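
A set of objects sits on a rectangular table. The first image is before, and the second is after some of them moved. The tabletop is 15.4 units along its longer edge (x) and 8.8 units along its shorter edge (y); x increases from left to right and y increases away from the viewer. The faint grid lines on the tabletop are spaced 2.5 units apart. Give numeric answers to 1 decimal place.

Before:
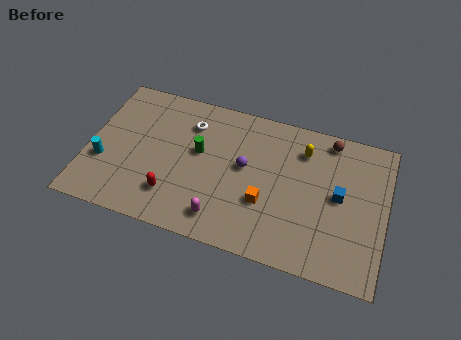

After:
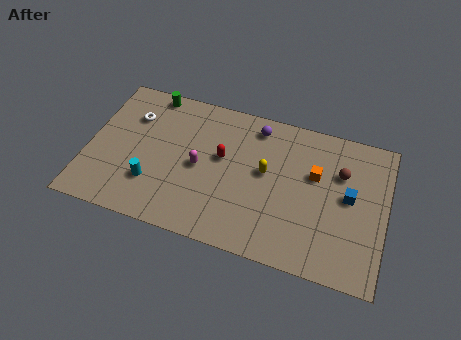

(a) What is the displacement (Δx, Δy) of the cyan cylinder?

(2.6, -0.6)

From the two frames, the cyan cylinder sits at roughly (0.9, 3.1) before and (3.5, 2.5) after.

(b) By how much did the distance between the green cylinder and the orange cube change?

+5.0

Before: roughly 4.1 units apart; after: 9.1. That's 5.0 units further apart.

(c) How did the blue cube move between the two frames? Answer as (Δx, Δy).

(0.5, 0.1)

The blue cube was at about (13.0, 4.6) and moved to about (13.5, 4.7).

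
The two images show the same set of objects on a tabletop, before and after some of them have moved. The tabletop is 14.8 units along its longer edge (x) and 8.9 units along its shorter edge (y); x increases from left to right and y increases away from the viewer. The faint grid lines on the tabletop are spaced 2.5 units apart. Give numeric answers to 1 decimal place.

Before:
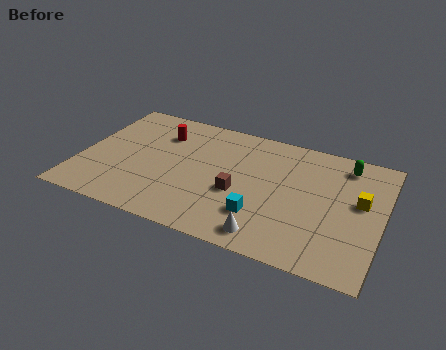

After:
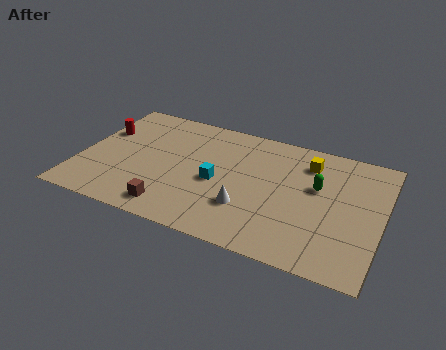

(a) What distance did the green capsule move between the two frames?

2.4

From (12.8, 7.5) to (11.6, 5.4), the green capsule covered √(1.2² + 2.1²) ≈ 2.4 units.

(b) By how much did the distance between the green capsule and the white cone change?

-2.9

They were about 7.1 units apart before and 4.2 after — 2.9 units closer together.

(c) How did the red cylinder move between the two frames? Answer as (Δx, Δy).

(-2.9, -0.8)

The red cylinder started near (3.7, 6.6) and ended near (0.8, 5.8).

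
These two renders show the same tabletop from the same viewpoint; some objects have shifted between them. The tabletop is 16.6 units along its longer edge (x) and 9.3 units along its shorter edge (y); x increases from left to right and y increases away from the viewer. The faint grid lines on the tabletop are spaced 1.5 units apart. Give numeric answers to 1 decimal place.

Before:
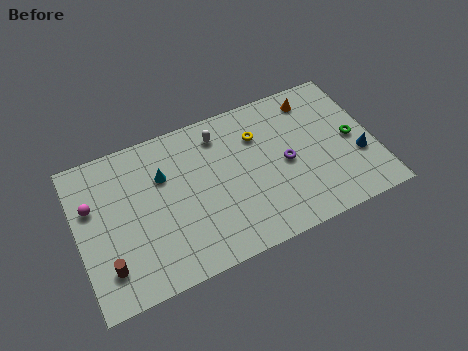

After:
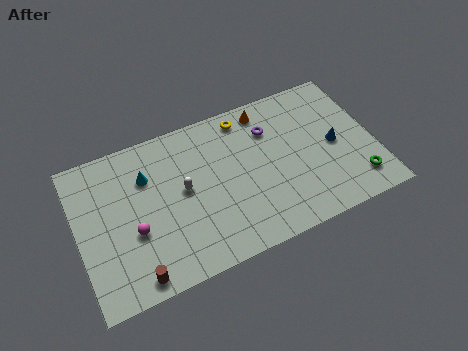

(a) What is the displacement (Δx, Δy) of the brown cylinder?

(1.4, -1.1)

From the two frames, the brown cylinder sits at roughly (1.4, 2.1) before and (2.8, 1.0) after.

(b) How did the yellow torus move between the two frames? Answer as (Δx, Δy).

(-0.6, 1.4)

The yellow torus was at about (10.3, 6.7) and moved to about (9.7, 8.1).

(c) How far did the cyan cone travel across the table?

0.9

From (4.9, 6.3) to (4.0, 6.6), the cyan cone covered √(0.9² + 0.3²) ≈ 0.9 units.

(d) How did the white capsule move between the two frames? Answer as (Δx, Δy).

(-2.3, -2.6)

The white capsule was at about (8.2, 7.6) and moved to about (5.9, 5.0).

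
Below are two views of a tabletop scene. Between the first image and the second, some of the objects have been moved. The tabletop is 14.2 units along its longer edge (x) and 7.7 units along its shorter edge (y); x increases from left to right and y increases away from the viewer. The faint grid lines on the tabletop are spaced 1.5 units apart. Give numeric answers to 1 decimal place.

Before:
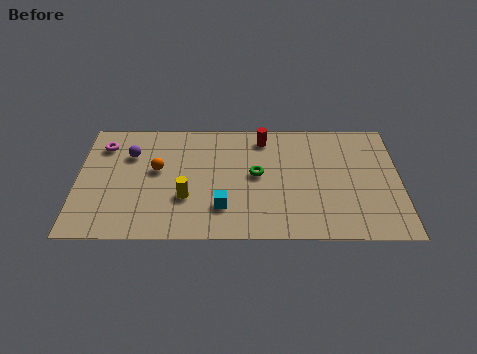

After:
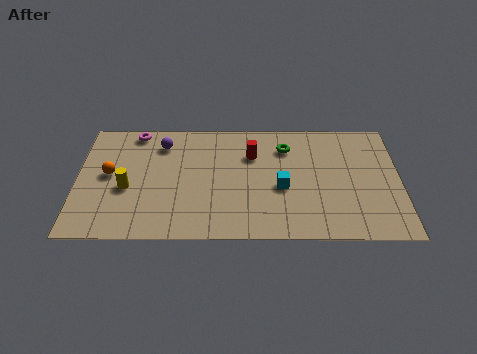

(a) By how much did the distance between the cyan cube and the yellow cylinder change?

+5.1

Before: roughly 1.7 units apart; after: 6.8. That's 5.1 units further apart.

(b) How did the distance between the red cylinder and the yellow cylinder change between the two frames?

+0.7

They were about 5.2 units apart before and 5.9 after — 0.7 units further apart.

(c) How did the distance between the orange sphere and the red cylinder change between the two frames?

+1.3

The distance was about 5.1 in the first image and 6.4 in the second, so they moved 1.3 units further apart.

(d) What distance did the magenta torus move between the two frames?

1.7

From (1.1, 6.0) to (2.5, 6.9), the magenta torus covered √(1.4² + 0.9²) ≈ 1.7 units.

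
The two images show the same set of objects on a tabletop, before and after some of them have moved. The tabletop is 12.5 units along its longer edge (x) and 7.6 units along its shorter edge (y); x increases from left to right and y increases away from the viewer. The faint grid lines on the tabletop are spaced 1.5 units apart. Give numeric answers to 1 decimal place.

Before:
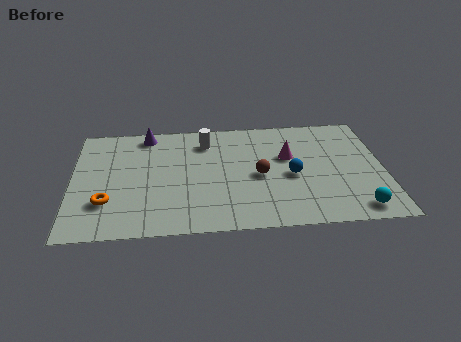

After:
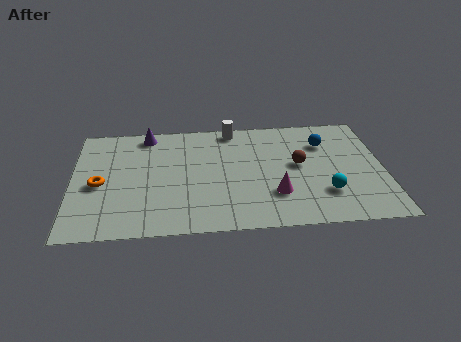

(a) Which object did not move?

the purple cone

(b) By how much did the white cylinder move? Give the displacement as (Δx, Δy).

(1.1, 0.8)

The white cylinder started near (5.4, 6.0) and ended near (6.5, 6.8).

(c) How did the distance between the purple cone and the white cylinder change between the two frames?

+1.0

Before: roughly 2.5 units apart; after: 3.5. That's 1.0 units further apart.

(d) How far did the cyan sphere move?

1.6

The cyan sphere was near (11.3, 1.0) before and (10.1, 2.1) after, so it travelled √(1.2² + 1.1²) ≈ 1.6 units.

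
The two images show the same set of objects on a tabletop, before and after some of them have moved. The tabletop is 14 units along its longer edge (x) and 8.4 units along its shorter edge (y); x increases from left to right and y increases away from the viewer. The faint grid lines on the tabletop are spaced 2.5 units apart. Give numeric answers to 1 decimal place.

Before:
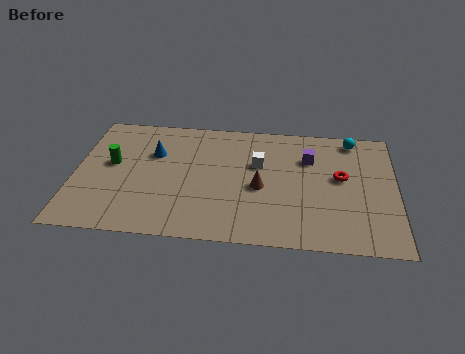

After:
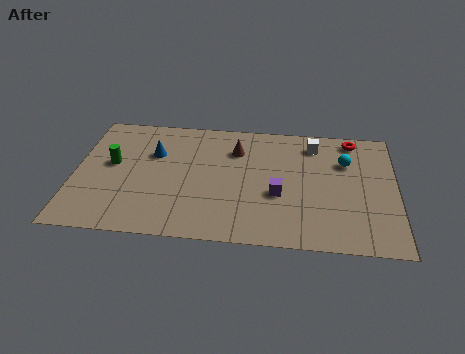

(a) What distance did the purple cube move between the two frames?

2.9

The purple cube moved from about (10.2, 5.9) to (8.9, 3.3), a distance of √(1.3² + 2.6²) ≈ 2.9.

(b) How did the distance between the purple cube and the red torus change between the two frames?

+3.4

They were about 1.8 units apart before and 5.2 after — 3.4 units further apart.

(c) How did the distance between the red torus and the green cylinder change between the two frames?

+0.8

The distance was about 10.0 in the first image and 10.8 in the second, so they moved 0.8 units further apart.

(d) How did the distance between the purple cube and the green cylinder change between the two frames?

-1.3

They were about 8.7 units apart before and 7.4 after — 1.3 units closer together.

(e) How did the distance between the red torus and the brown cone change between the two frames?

+1.6

Before: roughly 3.6 units apart; after: 5.2. That's 1.6 units further apart.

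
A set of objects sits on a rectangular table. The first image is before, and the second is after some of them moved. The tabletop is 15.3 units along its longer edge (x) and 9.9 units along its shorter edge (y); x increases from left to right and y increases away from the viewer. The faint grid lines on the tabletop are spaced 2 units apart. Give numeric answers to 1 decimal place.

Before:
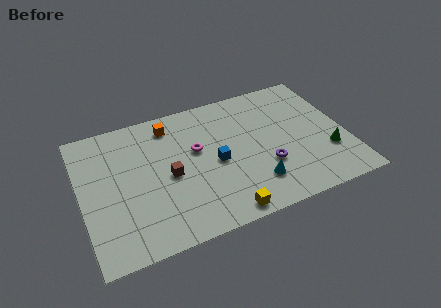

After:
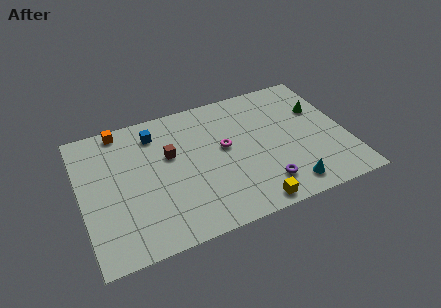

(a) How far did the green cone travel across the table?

3.4

From (14.1, 3.1) to (14.0, 6.5), the green cone covered √(0.1² + 3.4²) ≈ 3.4 units.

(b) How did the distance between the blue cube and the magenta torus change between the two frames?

+2.9

They were about 1.6 units apart before and 4.5 after — 2.9 units further apart.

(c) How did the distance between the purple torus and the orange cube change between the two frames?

+3.2

The distance was about 7.1 in the first image and 10.3 in the second, so they moved 3.2 units further apart.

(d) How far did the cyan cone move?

2.0

From (9.7, 2.3) to (11.5, 1.4), the cyan cone covered √(1.8² + 0.9²) ≈ 2.0 units.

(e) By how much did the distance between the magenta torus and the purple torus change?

-0.6

They were about 4.6 units apart before and 4.0 after — 0.6 units closer together.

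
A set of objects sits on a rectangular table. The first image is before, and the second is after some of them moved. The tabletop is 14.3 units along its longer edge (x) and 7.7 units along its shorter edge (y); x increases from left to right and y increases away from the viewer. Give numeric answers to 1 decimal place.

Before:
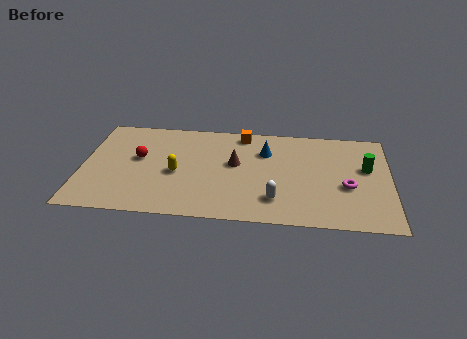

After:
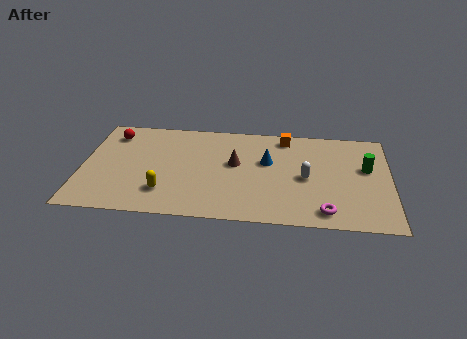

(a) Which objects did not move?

the green cylinder and the brown cone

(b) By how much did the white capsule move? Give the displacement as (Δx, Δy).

(1.4, 1.8)

The white capsule started near (9.0, 1.8) and ended near (10.4, 3.6).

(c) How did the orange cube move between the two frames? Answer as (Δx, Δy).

(2.0, -0.1)

From the two frames, the orange cube sits at roughly (7.4, 6.8) before and (9.4, 6.7) after.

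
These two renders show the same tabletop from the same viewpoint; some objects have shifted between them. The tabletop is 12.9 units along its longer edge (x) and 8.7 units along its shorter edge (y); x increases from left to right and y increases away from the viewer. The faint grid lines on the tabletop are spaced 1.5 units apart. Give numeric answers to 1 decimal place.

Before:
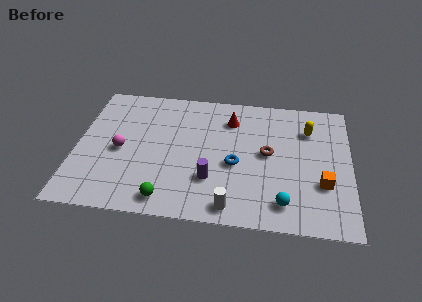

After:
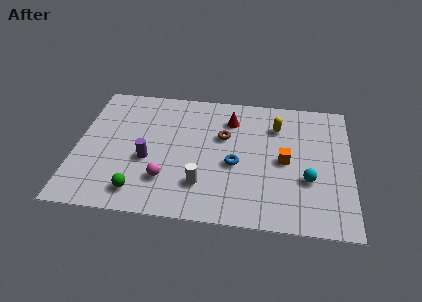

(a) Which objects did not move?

the blue torus and the red cone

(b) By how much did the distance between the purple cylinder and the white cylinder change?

+1.0

The distance was about 1.9 in the first image and 2.9 in the second, so they moved 1.0 units further apart.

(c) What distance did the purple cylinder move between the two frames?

3.1

The purple cylinder moved from about (6.4, 2.6) to (3.4, 3.5), a distance of √(3.0² + 0.9²) ≈ 3.1.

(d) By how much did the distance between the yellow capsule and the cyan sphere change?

-1.3

They were about 5.0 units apart before and 3.7 after — 1.3 units closer together.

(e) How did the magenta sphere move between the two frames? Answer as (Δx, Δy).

(2.2, -1.7)

From the two frames, the magenta sphere sits at roughly (2.1, 4.0) before and (4.3, 2.3) after.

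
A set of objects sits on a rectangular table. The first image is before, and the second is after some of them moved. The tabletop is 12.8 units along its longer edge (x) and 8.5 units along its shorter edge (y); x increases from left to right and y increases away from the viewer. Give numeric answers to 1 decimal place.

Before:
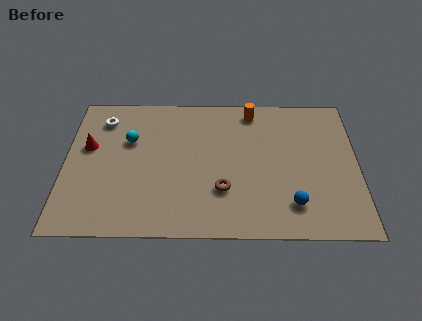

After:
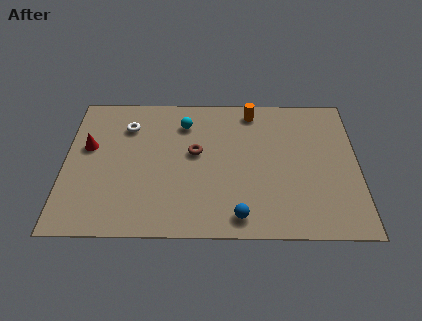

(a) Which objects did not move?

the orange cylinder and the red cone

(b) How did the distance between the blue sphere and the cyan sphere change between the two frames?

-2.0

The distance was about 8.0 in the first image and 6.0 in the second, so they moved 2.0 units closer together.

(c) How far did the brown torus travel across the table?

2.5

The brown torus was near (6.9, 2.6) before and (5.7, 4.8) after, so it travelled √(1.2² + 2.2²) ≈ 2.5 units.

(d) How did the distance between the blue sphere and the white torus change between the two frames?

-2.5

Before: roughly 9.7 units apart; after: 7.2. That's 2.5 units closer together.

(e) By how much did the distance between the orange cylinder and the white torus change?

-1.0

Before: roughly 6.6 units apart; after: 5.6. That's 1.0 units closer together.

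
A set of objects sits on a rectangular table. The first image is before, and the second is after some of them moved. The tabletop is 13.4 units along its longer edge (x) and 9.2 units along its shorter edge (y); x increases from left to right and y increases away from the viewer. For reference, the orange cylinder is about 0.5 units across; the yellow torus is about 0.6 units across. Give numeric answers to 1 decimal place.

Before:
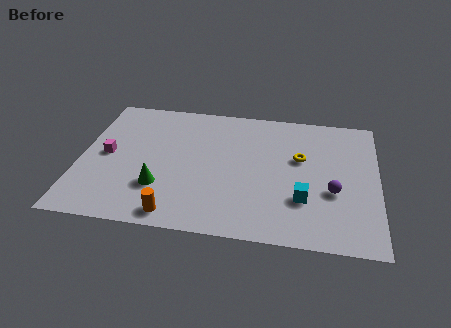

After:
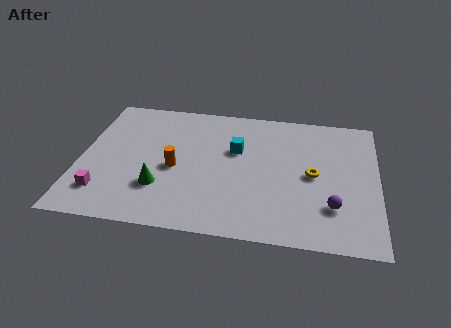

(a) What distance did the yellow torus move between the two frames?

1.3

The yellow torus moved from about (9.9, 5.6) to (10.5, 4.5), a distance of √(0.6² + 1.1²) ≈ 1.3.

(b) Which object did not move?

the green cone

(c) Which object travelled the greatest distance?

the cyan cube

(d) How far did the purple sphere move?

1.0

The purple sphere moved from about (11.4, 3.5) to (11.4, 2.5), a distance of √(0.0² + 1.0²) ≈ 1.0.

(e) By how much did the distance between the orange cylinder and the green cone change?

-0.4

Before: roughly 1.9 units apart; after: 1.5. That's 0.4 units closer together.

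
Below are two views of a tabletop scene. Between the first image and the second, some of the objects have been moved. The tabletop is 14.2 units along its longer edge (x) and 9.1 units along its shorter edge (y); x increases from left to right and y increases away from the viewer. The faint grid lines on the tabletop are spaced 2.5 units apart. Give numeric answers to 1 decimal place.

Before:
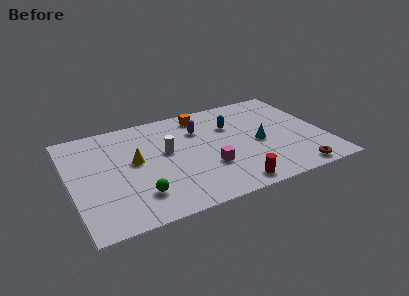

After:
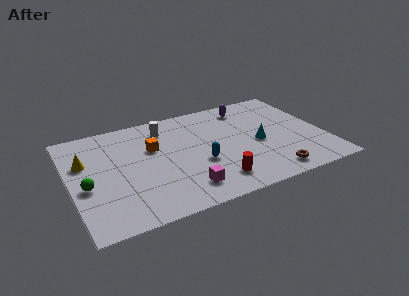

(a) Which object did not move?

the cyan cone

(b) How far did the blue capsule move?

3.4

From (9.2, 6.2) to (7.1, 3.5), the blue capsule covered √(2.1² + 2.7²) ≈ 3.4 units.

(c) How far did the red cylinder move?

1.1

The red cylinder was near (8.5, 1.0) before and (7.7, 1.7) after, so it travelled √(0.8² + 0.7²) ≈ 1.1 units.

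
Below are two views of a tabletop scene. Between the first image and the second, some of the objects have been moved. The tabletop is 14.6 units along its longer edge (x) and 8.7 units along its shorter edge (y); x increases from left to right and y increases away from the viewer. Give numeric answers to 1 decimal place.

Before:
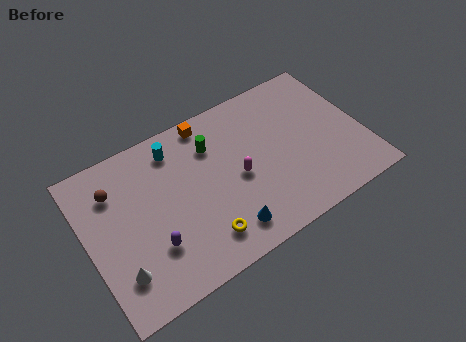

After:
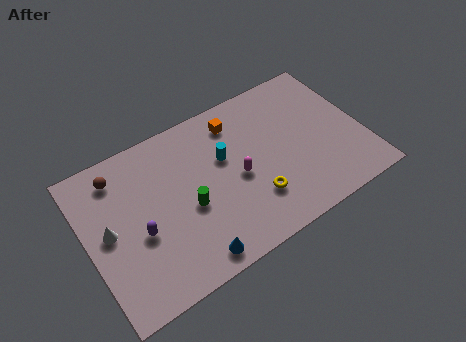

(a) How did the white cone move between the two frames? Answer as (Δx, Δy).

(-0.2, 2.4)

The white cone was at about (1.3, 2.1) and moved to about (1.1, 4.5).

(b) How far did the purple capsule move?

1.1

The purple capsule was near (3.1, 2.6) before and (2.6, 3.6) after, so it travelled √(0.5² + 1.0²) ≈ 1.1 units.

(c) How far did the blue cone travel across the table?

2.0

The blue cone moved from about (6.8, 1.5) to (4.9, 1.0), a distance of √(1.9² + 0.5²) ≈ 2.0.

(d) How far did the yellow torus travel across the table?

3.0

The yellow torus was near (5.6, 1.7) before and (8.5, 2.4) after, so it travelled √(2.9² + 0.7²) ≈ 3.0 units.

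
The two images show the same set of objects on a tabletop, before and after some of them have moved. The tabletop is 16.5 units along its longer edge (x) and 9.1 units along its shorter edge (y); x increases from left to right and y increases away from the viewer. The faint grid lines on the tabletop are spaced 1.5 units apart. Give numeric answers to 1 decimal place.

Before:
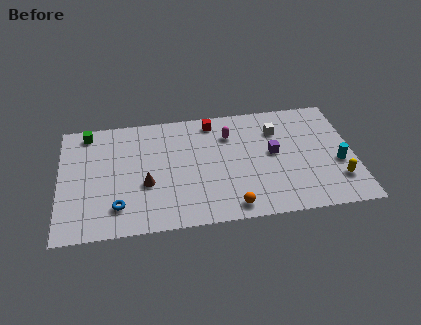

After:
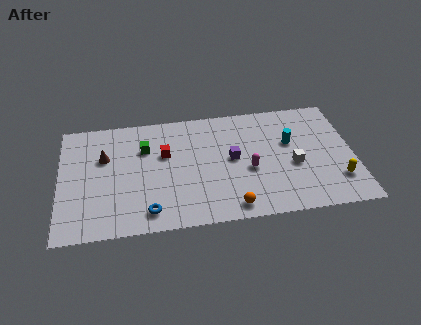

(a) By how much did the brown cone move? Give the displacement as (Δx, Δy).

(-2.3, 2.4)

From the two frames, the brown cone sits at roughly (4.8, 3.5) before and (2.5, 5.9) after.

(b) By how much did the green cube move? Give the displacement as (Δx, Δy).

(3.2, -1.7)

The green cube was at about (1.6, 8.0) and moved to about (4.8, 6.3).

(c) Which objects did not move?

the orange sphere and the yellow capsule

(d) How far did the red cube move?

3.6

From (8.7, 7.9) to (5.9, 5.7), the red cube covered √(2.8² + 2.2²) ≈ 3.6 units.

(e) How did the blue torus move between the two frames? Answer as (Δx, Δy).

(1.7, -0.6)

The blue torus started near (3.2, 2.0) and ended near (4.9, 1.4).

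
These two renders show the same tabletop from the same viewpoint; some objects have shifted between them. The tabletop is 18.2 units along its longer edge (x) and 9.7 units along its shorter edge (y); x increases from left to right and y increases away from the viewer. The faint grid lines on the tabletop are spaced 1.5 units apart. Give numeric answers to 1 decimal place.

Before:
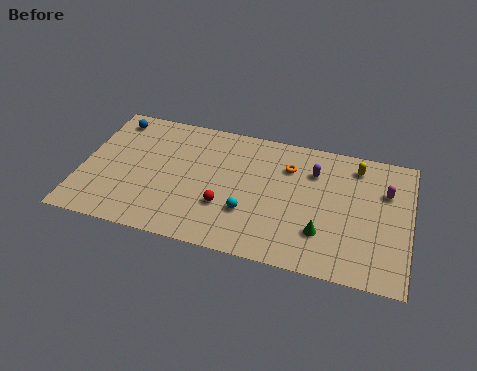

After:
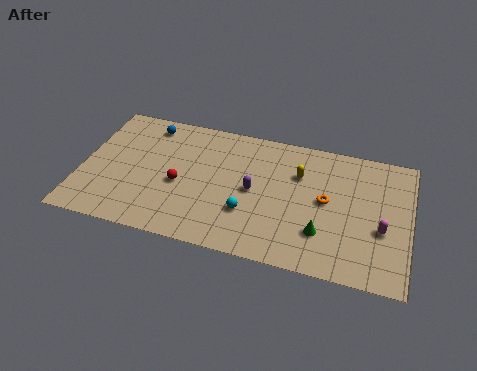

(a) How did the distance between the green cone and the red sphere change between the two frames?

+2.7

The distance was about 5.4 in the first image and 8.1 in the second, so they moved 2.7 units further apart.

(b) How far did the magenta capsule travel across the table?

2.8

The magenta capsule was near (16.8, 6.6) before and (16.7, 3.8) after, so it travelled √(0.1² + 2.8²) ≈ 2.8 units.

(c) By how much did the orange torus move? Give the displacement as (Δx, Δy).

(2.2, -2.0)

The orange torus started near (11.4, 7.1) and ended near (13.6, 5.1).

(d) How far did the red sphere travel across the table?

2.8

From (8.1, 3.2) to (5.5, 4.2), the red sphere covered √(2.6² + 1.0²) ≈ 2.8 units.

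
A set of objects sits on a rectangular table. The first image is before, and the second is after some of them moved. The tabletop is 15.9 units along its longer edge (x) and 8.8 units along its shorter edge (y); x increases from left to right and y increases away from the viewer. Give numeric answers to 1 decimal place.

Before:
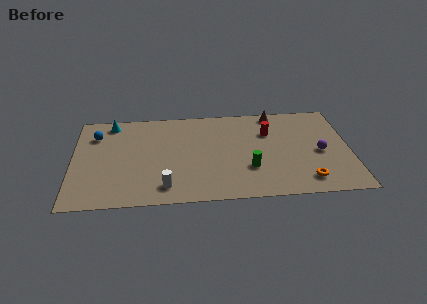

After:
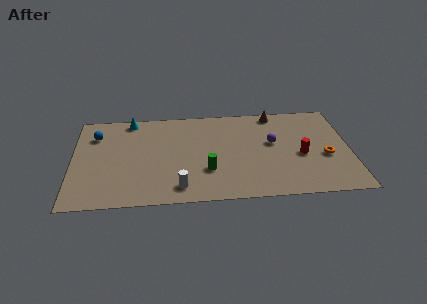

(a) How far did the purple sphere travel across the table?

2.9

The purple sphere was near (14.2, 4.0) before and (11.5, 5.1) after, so it travelled √(2.7² + 1.1²) ≈ 2.9 units.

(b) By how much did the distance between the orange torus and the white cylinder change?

+0.7

Before: roughly 8.0 units apart; after: 8.7. That's 0.7 units further apart.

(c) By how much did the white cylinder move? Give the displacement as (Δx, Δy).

(0.8, -0.1)

The white cylinder started near (5.3, 1.5) and ended near (6.1, 1.4).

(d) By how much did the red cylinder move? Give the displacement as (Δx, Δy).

(1.8, -2.3)

The red cylinder started near (11.3, 6.1) and ended near (13.1, 3.8).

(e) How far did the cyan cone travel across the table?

1.1

From (2.2, 7.7) to (3.3, 7.9), the cyan cone covered √(1.1² + 0.2²) ≈ 1.1 units.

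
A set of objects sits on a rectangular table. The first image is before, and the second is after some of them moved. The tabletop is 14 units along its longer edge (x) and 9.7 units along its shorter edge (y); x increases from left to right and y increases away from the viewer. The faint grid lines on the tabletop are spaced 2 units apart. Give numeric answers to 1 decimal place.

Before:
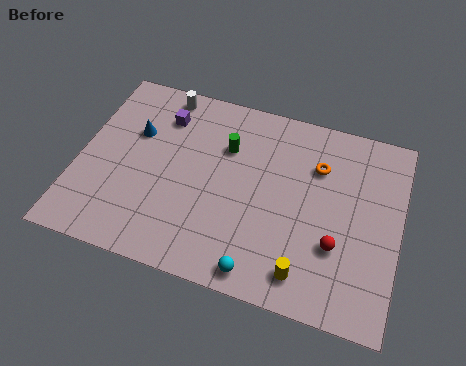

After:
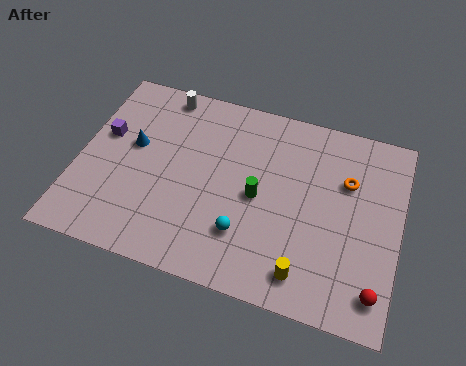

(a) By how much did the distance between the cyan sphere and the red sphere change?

+2.0

The distance was about 3.8 in the first image and 5.8 in the second, so they moved 2.0 units further apart.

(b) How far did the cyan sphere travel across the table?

1.8

The cyan sphere moved from about (8.3, 1.0) to (7.5, 2.6), a distance of √(0.8² + 1.6²) ≈ 1.8.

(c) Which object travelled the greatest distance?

the purple cube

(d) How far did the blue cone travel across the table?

0.7

From (2.3, 6.3) to (2.3, 5.6), the blue cone covered √(0.0² + 0.7²) ≈ 0.7 units.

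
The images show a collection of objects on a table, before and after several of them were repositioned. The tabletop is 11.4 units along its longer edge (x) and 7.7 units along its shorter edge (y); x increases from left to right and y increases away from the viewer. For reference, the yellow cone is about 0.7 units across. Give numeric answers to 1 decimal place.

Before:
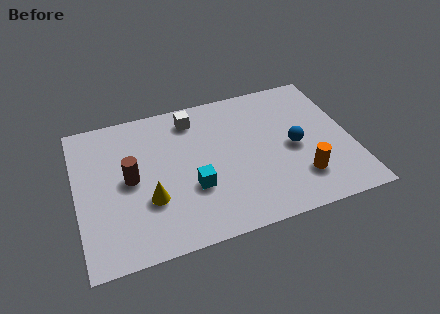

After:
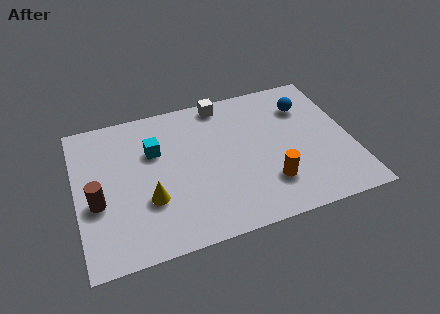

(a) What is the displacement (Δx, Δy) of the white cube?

(1.3, 0.5)

The white cube was at about (5.0, 6.4) and moved to about (6.3, 6.9).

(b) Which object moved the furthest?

the cyan cube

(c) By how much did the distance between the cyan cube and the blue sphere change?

+2.0

They were about 4.4 units apart before and 6.4 after — 2.0 units further apart.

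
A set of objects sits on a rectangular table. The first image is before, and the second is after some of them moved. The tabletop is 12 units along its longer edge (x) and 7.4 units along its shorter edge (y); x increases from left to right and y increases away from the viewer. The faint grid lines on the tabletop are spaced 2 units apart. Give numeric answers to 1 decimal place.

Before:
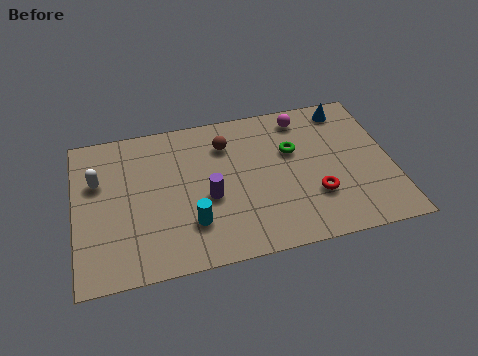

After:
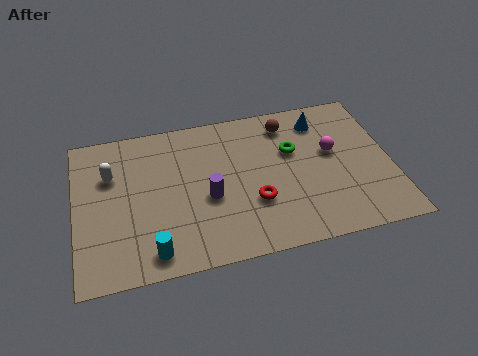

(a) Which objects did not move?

the purple cylinder and the green torus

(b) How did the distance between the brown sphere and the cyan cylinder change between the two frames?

+3.5

The distance was about 3.9 in the first image and 7.4 in the second, so they moved 3.5 units further apart.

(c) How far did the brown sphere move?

2.5

From (5.8, 5.6) to (8.2, 6.1), the brown sphere covered √(2.4² + 0.5²) ≈ 2.5 units.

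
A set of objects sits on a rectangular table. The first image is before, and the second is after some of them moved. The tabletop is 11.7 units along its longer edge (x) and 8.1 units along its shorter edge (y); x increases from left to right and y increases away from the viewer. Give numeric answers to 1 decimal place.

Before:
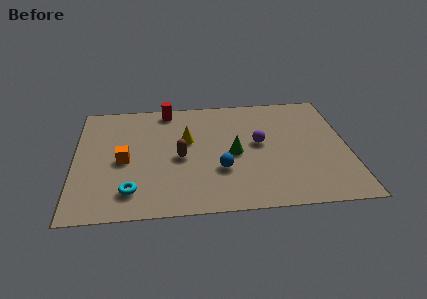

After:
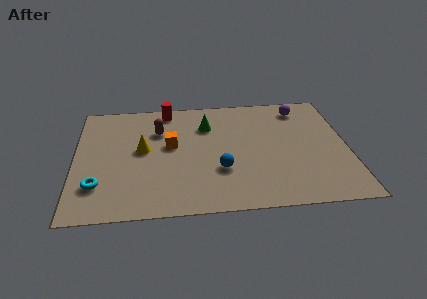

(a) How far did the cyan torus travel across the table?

1.5

The cyan torus moved from about (2.4, 1.6) to (1.0, 2.1), a distance of √(1.4² + 0.5²) ≈ 1.5.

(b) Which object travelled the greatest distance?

the purple sphere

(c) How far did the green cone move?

2.4

The green cone was near (6.8, 3.8) before and (5.7, 5.9) after, so it travelled √(1.1² + 2.1²) ≈ 2.4 units.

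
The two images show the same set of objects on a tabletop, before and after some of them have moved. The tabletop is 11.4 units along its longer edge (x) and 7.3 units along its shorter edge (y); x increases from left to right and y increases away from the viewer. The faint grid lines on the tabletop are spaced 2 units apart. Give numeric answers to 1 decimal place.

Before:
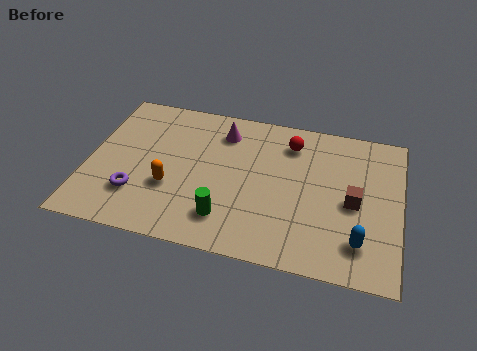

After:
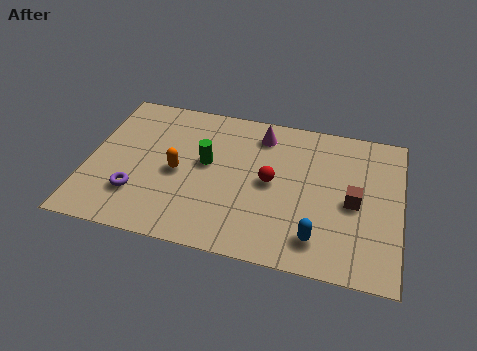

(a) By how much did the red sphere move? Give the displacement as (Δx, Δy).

(-0.6, -2.1)

From the two frames, the red sphere sits at roughly (7.3, 5.8) before and (6.7, 3.7) after.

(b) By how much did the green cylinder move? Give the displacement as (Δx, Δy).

(-0.9, 2.5)

The green cylinder was at about (5.2, 1.6) and moved to about (4.3, 4.1).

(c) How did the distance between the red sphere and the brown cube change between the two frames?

-0.4

The distance was about 3.4 in the first image and 3.0 in the second, so they moved 0.4 units closer together.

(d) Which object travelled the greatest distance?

the green cylinder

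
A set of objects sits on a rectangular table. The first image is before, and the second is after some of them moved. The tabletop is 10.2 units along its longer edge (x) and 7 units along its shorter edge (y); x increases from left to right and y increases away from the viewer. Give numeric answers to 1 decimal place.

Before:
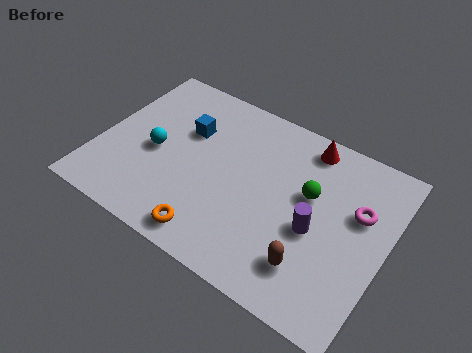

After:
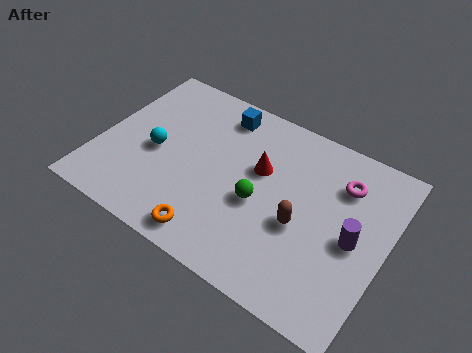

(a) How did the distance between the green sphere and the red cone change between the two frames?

-0.6

They were about 1.9 units apart before and 1.3 after — 0.6 units closer together.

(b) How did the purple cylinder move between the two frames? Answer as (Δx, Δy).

(1.3, 0.3)

The purple cylinder was at about (7.8, 3.0) and moved to about (9.1, 3.3).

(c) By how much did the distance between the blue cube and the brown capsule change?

-1.3

Before: roughly 5.8 units apart; after: 4.5. That's 1.3 units closer together.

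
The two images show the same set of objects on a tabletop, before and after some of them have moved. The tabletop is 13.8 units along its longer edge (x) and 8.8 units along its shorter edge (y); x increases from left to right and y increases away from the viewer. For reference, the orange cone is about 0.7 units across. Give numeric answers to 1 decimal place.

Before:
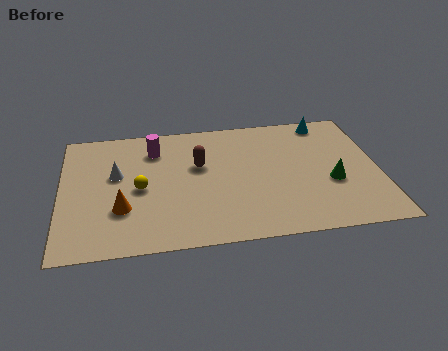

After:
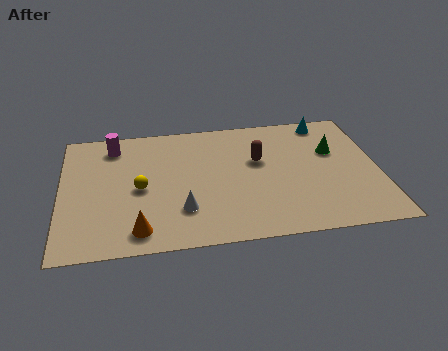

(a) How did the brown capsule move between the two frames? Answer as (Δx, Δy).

(2.6, 0.0)

From the two frames, the brown capsule sits at roughly (6.0, 5.4) before and (8.6, 5.4) after.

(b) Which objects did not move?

the cyan cone and the yellow sphere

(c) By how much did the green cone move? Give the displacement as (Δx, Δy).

(0.2, 2.2)

The green cone was at about (11.7, 3.4) and moved to about (11.9, 5.6).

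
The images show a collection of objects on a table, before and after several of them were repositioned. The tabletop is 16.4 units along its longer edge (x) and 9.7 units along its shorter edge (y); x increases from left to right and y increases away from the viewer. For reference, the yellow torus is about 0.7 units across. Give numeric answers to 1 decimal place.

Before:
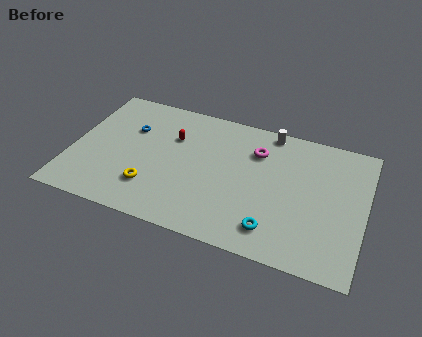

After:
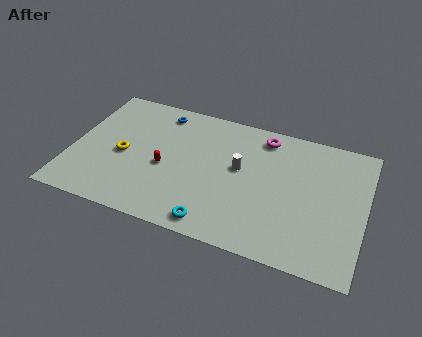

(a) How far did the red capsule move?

2.4

The red capsule moved from about (5.5, 6.6) to (5.3, 4.2), a distance of √(0.2² + 2.4²) ≈ 2.4.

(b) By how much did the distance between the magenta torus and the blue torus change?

-1.2

Before: roughly 7.1 units apart; after: 5.9. That's 1.2 units closer together.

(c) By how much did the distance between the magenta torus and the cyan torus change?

+2.0

The distance was about 5.5 in the first image and 7.5 in the second, so they moved 2.0 units further apart.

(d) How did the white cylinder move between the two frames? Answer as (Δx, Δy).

(-1.4, -3.3)

The white cylinder was at about (10.8, 8.8) and moved to about (9.4, 5.5).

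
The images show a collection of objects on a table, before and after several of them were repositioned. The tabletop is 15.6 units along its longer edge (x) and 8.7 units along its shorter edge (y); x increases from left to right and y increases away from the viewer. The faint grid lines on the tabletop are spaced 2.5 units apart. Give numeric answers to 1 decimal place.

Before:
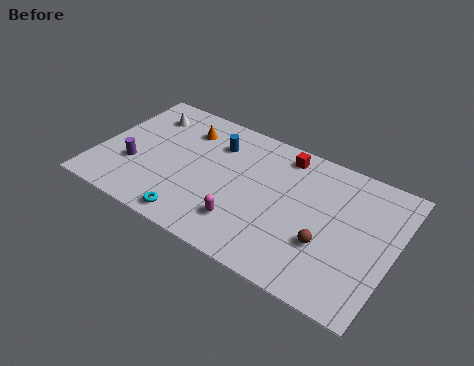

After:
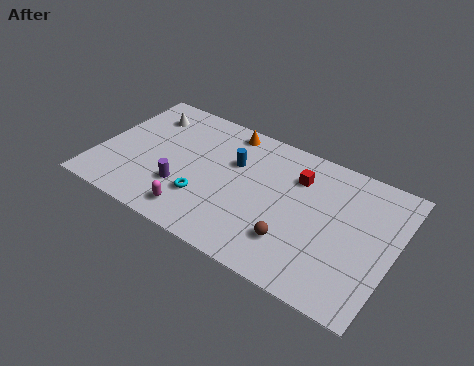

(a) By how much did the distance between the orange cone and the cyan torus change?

-0.8

Before: roughly 5.9 units apart; after: 5.1. That's 0.8 units closer together.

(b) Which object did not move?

the white cone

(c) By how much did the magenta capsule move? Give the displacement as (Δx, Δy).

(-2.5, -0.7)

The magenta capsule was at about (8.1, 2.1) and moved to about (5.6, 1.4).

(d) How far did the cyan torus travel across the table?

1.6

The cyan torus was near (5.6, 1.0) before and (5.9, 2.6) after, so it travelled √(0.3² + 1.6²) ≈ 1.6 units.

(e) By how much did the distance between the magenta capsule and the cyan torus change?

-1.5

The distance was about 2.7 in the first image and 1.2 in the second, so they moved 1.5 units closer together.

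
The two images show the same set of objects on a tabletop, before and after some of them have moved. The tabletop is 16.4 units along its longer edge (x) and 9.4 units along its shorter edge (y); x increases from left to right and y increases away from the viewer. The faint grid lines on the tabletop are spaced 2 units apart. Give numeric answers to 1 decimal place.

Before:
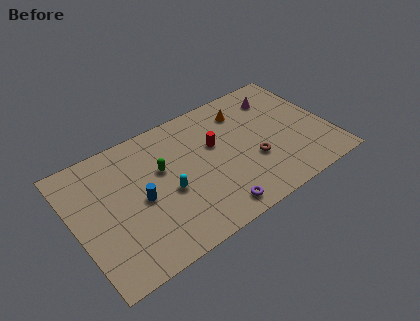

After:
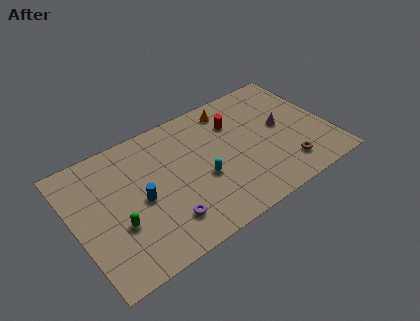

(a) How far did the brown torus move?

2.4

The brown torus moved from about (11.3, 3.4) to (13.2, 1.9), a distance of √(1.9² + 1.5²) ≈ 2.4.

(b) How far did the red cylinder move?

1.8

The red cylinder was near (9.2, 5.8) before and (10.7, 6.8) after, so it travelled √(1.5² + 1.0²) ≈ 1.8 units.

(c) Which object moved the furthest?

the green capsule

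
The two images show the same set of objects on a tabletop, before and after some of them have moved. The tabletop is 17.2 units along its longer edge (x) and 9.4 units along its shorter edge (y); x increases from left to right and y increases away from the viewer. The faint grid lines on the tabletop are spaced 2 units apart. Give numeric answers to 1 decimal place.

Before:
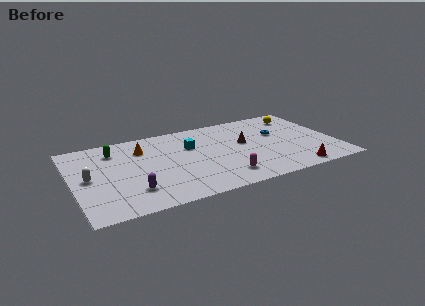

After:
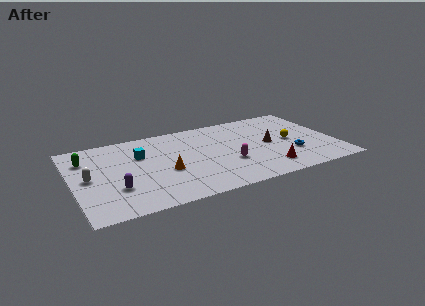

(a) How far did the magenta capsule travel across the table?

1.6

The magenta capsule moved from about (9.5, 1.8) to (10.0, 3.3), a distance of √(0.5² + 1.5²) ≈ 1.6.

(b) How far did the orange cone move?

3.4

The orange cone moved from about (4.7, 7.0) to (5.9, 3.8), a distance of √(1.2² + 3.2²) ≈ 3.4.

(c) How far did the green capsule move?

1.9

The green capsule was near (2.9, 7.4) before and (1.0, 7.0) after, so it travelled √(1.9² + 0.4²) ≈ 1.9 units.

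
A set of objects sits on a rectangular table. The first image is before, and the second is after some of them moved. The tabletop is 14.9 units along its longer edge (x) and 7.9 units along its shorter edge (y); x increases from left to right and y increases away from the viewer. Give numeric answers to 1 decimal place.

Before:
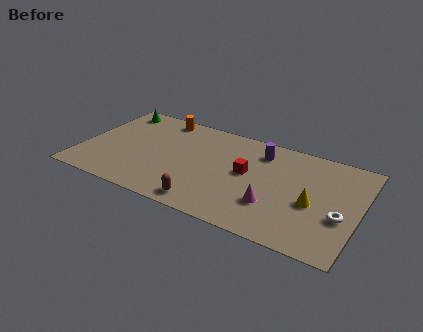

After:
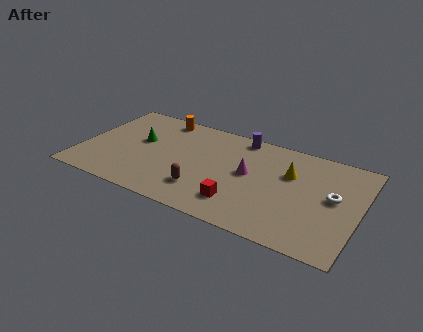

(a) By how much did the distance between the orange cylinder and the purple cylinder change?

-1.2

The distance was about 5.6 in the first image and 4.4 in the second, so they moved 1.2 units closer together.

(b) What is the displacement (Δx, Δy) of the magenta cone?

(-1.5, 1.9)

The magenta cone was at about (10.5, 2.4) and moved to about (9.0, 4.3).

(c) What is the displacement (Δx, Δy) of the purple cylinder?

(-1.2, 0.8)

From the two frames, the purple cylinder sits at roughly (9.4, 6.3) before and (8.2, 7.1) after.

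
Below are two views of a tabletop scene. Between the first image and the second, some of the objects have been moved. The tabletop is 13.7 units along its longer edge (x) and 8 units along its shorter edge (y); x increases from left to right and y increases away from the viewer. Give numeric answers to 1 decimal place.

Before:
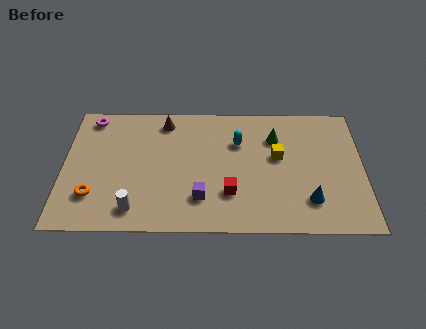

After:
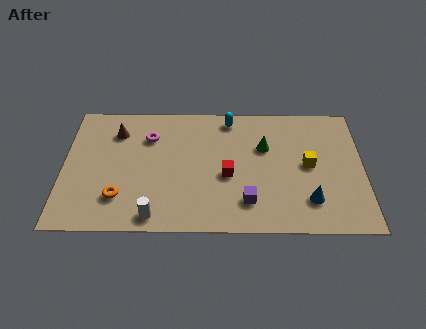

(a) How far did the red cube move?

1.1

From (7.6, 2.3) to (7.5, 3.4), the red cube covered √(0.1² + 1.1²) ≈ 1.1 units.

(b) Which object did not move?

the blue cone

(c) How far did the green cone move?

0.8

The green cone was near (9.7, 5.8) before and (9.2, 5.2) after, so it travelled √(0.5² + 0.6²) ≈ 0.8 units.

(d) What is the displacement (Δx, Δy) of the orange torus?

(1.2, -0.1)

The orange torus started near (1.4, 2.1) and ended near (2.6, 2.0).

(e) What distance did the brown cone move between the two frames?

2.3

The brown cone was near (4.6, 6.8) before and (2.4, 6.1) after, so it travelled √(2.2² + 0.7²) ≈ 2.3 units.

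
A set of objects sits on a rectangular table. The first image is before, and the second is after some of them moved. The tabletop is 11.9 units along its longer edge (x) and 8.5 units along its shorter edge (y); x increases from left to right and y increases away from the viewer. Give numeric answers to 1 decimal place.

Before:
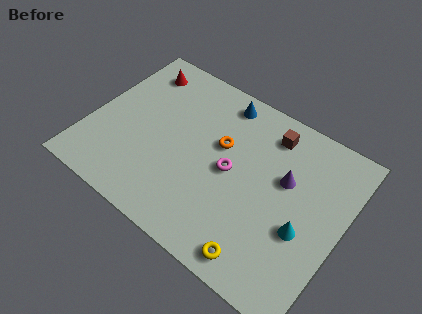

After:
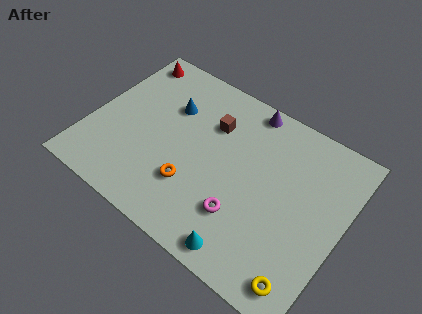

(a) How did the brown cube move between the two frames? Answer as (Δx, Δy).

(-2.6, -1.0)

The brown cube started near (8.0, 7.0) and ended near (5.4, 6.0).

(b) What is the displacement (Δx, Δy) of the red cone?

(-0.6, 0.4)

The red cone was at about (1.6, 7.0) and moved to about (1.0, 7.4).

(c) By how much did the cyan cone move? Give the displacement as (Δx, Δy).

(-2.2, -2.4)

The cyan cone started near (10.3, 3.3) and ended near (8.1, 0.9).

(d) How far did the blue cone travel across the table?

2.7

From (5.6, 7.4) to (3.4, 5.8), the blue cone covered √(2.2² + 1.6²) ≈ 2.7 units.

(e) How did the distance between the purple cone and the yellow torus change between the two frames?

+3.5

The distance was about 4.2 in the first image and 7.7 in the second, so they moved 3.5 units further apart.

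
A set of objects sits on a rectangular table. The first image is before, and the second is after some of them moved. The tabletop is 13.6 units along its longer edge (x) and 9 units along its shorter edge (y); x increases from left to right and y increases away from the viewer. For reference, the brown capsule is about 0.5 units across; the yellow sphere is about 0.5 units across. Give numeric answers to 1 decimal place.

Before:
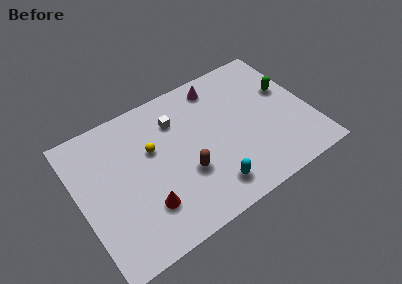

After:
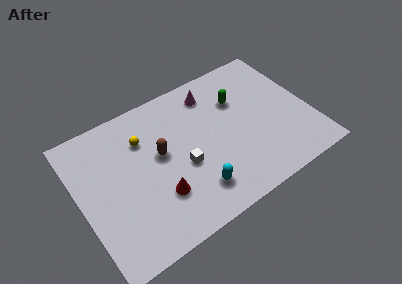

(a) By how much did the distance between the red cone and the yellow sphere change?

+0.5

Before: roughly 3.3 units apart; after: 3.8. That's 0.5 units further apart.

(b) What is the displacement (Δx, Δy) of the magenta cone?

(-0.4, -0.3)

The magenta cone was at about (8.7, 7.7) and moved to about (8.3, 7.4).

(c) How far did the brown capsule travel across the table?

2.2

From (6.0, 3.2) to (4.8, 5.1), the brown capsule covered √(1.2² + 1.9²) ≈ 2.2 units.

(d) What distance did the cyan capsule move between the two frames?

0.9

The cyan capsule moved from about (7.2, 1.6) to (6.3, 1.9), a distance of √(0.9² + 0.3²) ≈ 0.9.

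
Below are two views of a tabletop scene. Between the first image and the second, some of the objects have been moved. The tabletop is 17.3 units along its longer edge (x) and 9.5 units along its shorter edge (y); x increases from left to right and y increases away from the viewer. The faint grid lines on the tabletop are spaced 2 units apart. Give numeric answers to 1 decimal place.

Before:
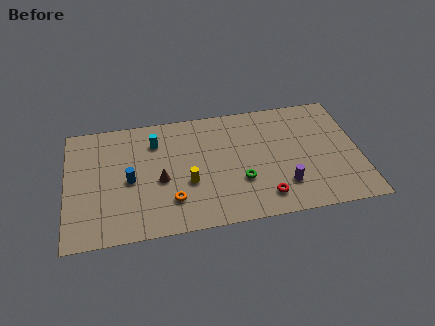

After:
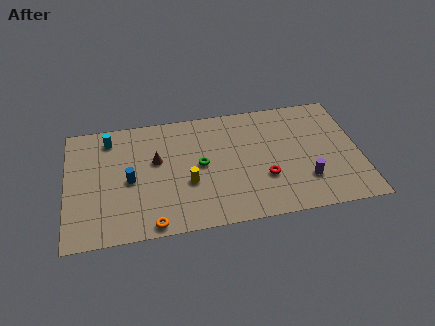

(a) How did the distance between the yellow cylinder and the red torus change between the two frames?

-0.3

The distance was about 4.8 in the first image and 4.5 in the second, so they moved 0.3 units closer together.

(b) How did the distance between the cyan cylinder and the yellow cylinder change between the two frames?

+2.2

They were about 4.0 units apart before and 6.2 after — 2.2 units further apart.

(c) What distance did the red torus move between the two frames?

1.5

The red torus moved from about (11.5, 1.7) to (11.6, 3.2), a distance of √(0.1² + 1.5²) ≈ 1.5.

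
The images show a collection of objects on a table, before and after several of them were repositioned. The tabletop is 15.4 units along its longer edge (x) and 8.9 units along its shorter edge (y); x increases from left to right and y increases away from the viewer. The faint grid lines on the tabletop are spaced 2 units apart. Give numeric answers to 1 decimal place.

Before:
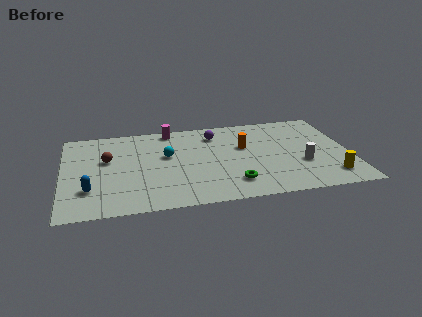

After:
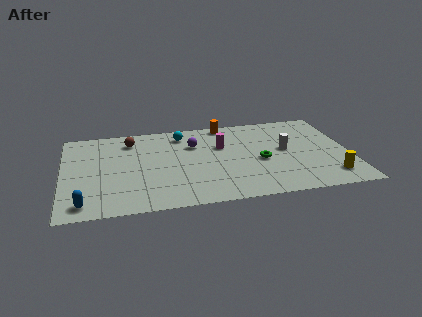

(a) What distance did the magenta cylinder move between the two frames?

3.5

From (5.9, 8.0) to (8.6, 5.8), the magenta cylinder covered √(2.7² + 2.2²) ≈ 3.5 units.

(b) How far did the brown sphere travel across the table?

2.2

The brown sphere was near (2.4, 5.4) before and (3.7, 7.2) after, so it travelled √(1.3² + 1.8²) ≈ 2.2 units.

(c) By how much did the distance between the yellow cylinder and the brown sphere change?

-0.5

They were about 12.4 units apart before and 11.9 after — 0.5 units closer together.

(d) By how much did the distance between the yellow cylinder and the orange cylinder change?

+2.5

Before: roughly 5.8 units apart; after: 8.3. That's 2.5 units further apart.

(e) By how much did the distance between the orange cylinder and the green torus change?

+0.8

The distance was about 3.7 in the first image and 4.5 in the second, so they moved 0.8 units further apart.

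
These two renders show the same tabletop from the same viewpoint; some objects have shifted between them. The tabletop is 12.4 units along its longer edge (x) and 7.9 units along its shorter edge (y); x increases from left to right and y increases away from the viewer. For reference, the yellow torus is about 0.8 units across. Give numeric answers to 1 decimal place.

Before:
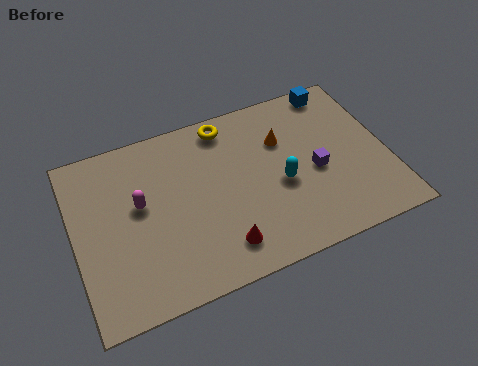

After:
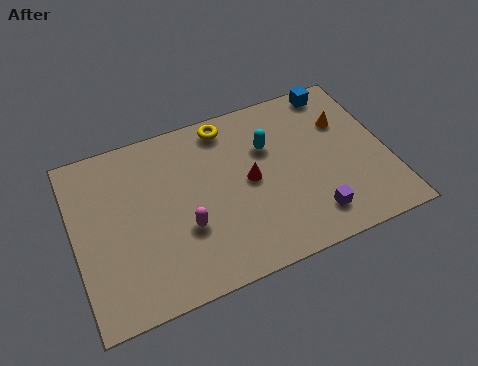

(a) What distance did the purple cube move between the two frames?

2.0

The purple cube was near (9.5, 3.5) before and (9.1, 1.5) after, so it travelled √(0.4² + 2.0²) ≈ 2.0 units.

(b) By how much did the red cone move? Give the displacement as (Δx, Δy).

(1.4, 2.5)

The red cone started near (5.5, 1.5) and ended near (6.9, 4.0).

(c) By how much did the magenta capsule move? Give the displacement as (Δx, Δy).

(1.6, -1.7)

The magenta capsule was at about (2.6, 4.5) and moved to about (4.2, 2.8).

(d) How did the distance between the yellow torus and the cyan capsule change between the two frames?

-1.7

They were about 3.9 units apart before and 2.2 after — 1.7 units closer together.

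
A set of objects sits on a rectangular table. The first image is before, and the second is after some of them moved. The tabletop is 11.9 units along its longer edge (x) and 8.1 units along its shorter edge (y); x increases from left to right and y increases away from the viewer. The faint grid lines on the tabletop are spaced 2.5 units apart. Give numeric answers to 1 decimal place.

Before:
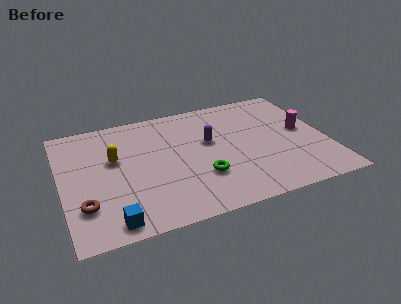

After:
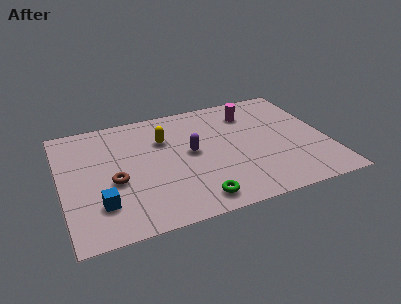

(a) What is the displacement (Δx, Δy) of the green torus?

(-0.4, -1.4)

From the two frames, the green torus sits at roughly (6.1, 2.5) before and (5.7, 1.1) after.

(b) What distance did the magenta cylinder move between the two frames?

3.0

The magenta cylinder was near (10.9, 4.3) before and (8.7, 6.3) after, so it travelled √(2.2² + 2.0²) ≈ 3.0 units.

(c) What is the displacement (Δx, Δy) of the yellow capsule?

(2.3, 0.7)

The yellow capsule was at about (2.4, 4.9) and moved to about (4.7, 5.6).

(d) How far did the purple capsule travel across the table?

1.0

The purple capsule moved from about (6.7, 4.8) to (5.8, 4.3), a distance of √(0.9² + 0.5²) ≈ 1.0.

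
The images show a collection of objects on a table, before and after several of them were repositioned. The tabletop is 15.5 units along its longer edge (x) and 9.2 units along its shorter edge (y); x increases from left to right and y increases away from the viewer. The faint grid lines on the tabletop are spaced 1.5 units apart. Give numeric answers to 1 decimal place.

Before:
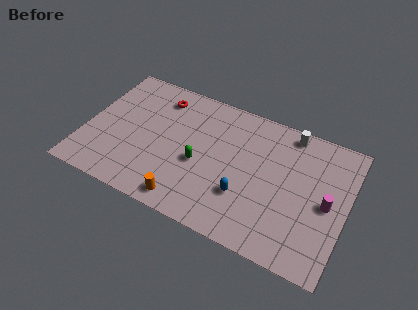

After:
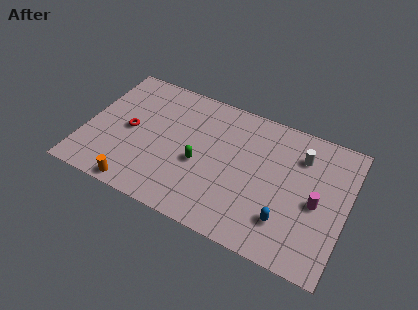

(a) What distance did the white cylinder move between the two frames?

1.5

The white cylinder moved from about (11.8, 8.2) to (12.6, 6.9), a distance of √(0.8² + 1.3²) ≈ 1.5.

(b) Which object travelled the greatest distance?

the red torus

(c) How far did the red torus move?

3.3

The red torus was near (4.0, 7.5) before and (2.6, 4.5) after, so it travelled √(1.4² + 3.0²) ≈ 3.3 units.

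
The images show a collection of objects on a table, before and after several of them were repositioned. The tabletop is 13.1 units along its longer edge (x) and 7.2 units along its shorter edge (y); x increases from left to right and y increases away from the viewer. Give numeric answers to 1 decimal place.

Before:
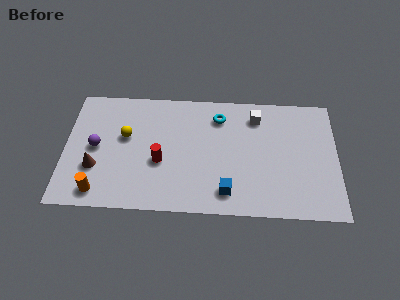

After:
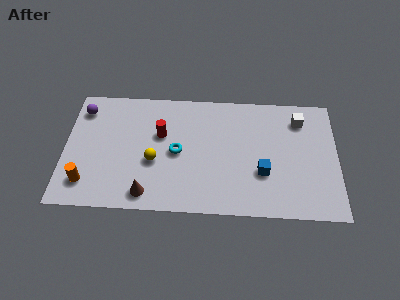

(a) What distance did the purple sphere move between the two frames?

2.3

The purple sphere moved from about (1.5, 3.6) to (0.8, 5.8), a distance of √(0.7² + 2.2²) ≈ 2.3.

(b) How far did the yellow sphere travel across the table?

2.0

From (2.9, 4.3) to (4.3, 2.9), the yellow sphere covered √(1.4² + 1.4²) ≈ 2.0 units.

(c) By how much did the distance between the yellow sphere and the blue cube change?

-0.5

They were about 5.7 units apart before and 5.2 after — 0.5 units closer together.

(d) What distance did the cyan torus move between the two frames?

3.0

The cyan torus moved from about (7.4, 5.7) to (5.4, 3.5), a distance of √(2.0² + 2.2²) ≈ 3.0.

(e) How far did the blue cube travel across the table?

2.1

The blue cube was near (7.8, 1.3) before and (9.5, 2.5) after, so it travelled √(1.7² + 1.2²) ≈ 2.1 units.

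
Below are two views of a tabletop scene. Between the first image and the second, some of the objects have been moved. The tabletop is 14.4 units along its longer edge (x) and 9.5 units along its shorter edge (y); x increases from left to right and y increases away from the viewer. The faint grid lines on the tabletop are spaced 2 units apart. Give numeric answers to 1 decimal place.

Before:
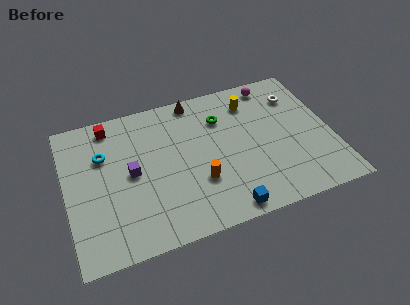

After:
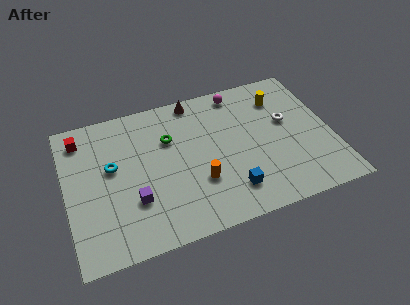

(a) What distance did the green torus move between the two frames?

2.9

The green torus moved from about (8.6, 6.9) to (5.7, 6.4), a distance of √(2.9² + 0.5²) ≈ 2.9.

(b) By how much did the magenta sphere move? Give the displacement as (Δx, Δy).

(-1.9, 0.0)

From the two frames, the magenta sphere sits at roughly (11.6, 8.4) before and (9.7, 8.4) after.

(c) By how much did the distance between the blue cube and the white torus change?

-2.8

They were about 7.8 units apart before and 5.0 after — 2.8 units closer together.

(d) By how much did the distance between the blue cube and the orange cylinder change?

-0.6

They were about 2.5 units apart before and 1.9 after — 0.6 units closer together.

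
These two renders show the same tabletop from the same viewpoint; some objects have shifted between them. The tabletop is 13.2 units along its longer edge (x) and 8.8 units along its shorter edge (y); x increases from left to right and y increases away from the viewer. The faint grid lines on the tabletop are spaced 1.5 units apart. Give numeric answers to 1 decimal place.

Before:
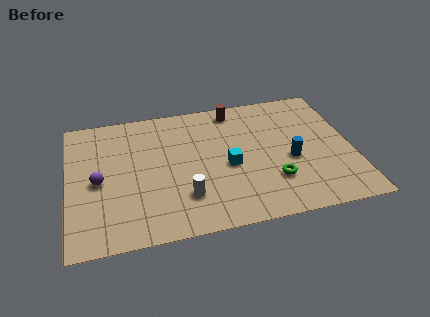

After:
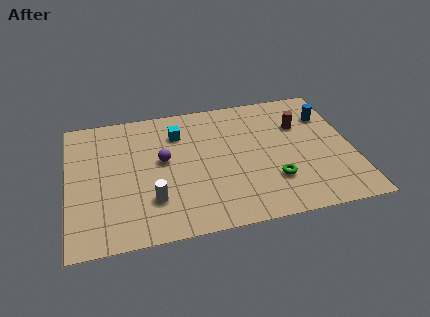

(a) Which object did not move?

the green torus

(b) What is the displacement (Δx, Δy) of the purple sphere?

(3.0, 0.8)

The purple sphere started near (1.4, 4.1) and ended near (4.4, 4.9).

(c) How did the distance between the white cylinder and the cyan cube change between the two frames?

+1.8

Before: roughly 2.6 units apart; after: 4.4. That's 1.8 units further apart.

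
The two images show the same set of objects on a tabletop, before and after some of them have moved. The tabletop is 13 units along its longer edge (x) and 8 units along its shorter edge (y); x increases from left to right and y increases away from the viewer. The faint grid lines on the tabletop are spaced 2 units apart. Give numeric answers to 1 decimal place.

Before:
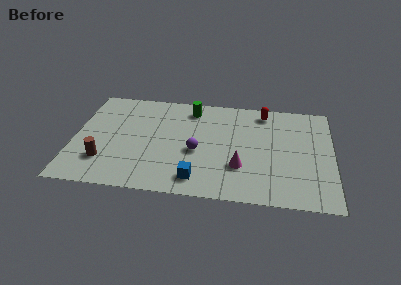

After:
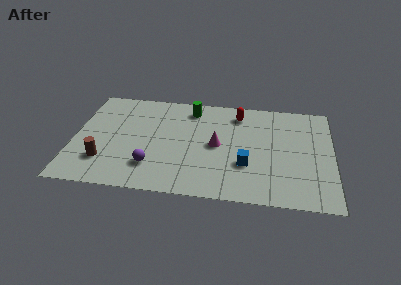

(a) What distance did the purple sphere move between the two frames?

2.6

The purple sphere moved from about (6.2, 3.4) to (4.0, 2.0), a distance of √(2.2² + 1.4²) ≈ 2.6.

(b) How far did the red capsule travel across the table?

1.3

From (9.5, 6.9) to (8.2, 6.6), the red capsule covered √(1.3² + 0.3²) ≈ 1.3 units.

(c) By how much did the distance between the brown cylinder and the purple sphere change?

-2.4

Before: roughly 4.8 units apart; after: 2.4. That's 2.4 units closer together.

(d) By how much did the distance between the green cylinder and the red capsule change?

-1.3

They were about 3.7 units apart before and 2.4 after — 1.3 units closer together.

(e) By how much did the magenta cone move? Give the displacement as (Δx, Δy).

(-1.2, 1.5)

The magenta cone started near (8.4, 2.5) and ended near (7.2, 4.0).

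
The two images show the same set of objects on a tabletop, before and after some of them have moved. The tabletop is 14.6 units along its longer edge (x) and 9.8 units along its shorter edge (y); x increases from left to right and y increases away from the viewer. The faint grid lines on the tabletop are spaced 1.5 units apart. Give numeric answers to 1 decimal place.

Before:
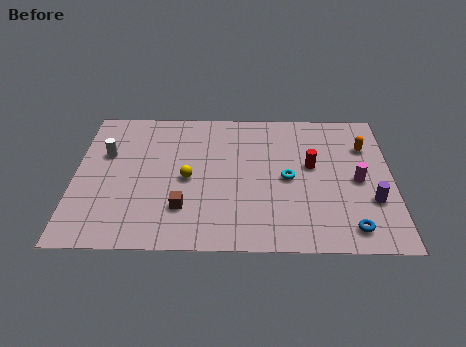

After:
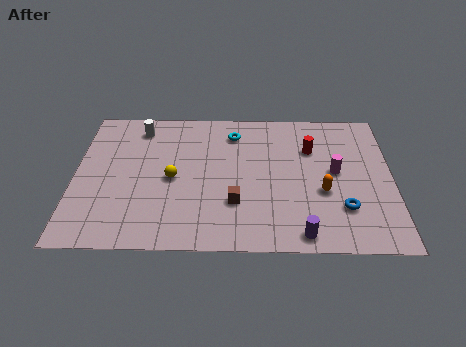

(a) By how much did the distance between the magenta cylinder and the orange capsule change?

-0.9

Before: roughly 2.4 units apart; after: 1.5. That's 0.9 units closer together.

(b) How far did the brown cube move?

2.4

From (5.0, 2.6) to (7.4, 3.0), the brown cube covered √(2.4² + 0.4²) ≈ 2.4 units.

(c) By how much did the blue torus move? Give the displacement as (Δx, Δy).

(-0.3, 1.3)

From the two frames, the blue torus sits at roughly (12.6, 1.4) before and (12.3, 2.7) after.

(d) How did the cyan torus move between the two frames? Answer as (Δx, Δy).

(-2.5, 3.2)

From the two frames, the cyan torus sits at roughly (9.8, 4.7) before and (7.3, 7.9) after.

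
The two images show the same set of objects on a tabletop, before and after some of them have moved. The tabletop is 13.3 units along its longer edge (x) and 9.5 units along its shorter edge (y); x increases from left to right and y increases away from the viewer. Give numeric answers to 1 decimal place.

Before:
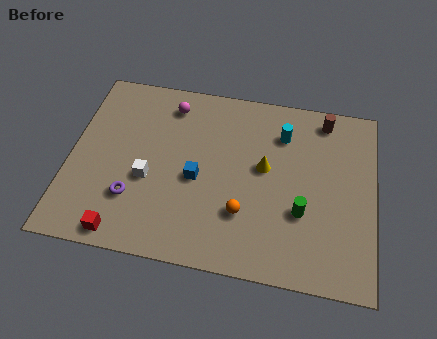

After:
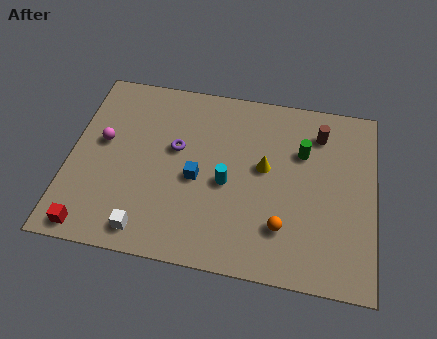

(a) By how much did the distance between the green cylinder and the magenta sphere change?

+1.2

The distance was about 7.6 in the first image and 8.8 in the second, so they moved 1.2 units further apart.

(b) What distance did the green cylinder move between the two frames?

3.1

The green cylinder was near (10.2, 3.3) before and (10.1, 6.4) after, so it travelled √(0.1² + 3.1²) ≈ 3.1 units.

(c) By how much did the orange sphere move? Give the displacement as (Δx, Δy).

(1.7, -0.4)

The orange sphere was at about (7.7, 2.8) and moved to about (9.4, 2.4).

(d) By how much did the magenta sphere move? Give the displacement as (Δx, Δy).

(-2.8, -2.5)

The magenta sphere was at about (4.2, 7.9) and moved to about (1.4, 5.4).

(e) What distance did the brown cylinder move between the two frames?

0.8

From (11.0, 8.3) to (10.8, 7.5), the brown cylinder covered √(0.2² + 0.8²) ≈ 0.8 units.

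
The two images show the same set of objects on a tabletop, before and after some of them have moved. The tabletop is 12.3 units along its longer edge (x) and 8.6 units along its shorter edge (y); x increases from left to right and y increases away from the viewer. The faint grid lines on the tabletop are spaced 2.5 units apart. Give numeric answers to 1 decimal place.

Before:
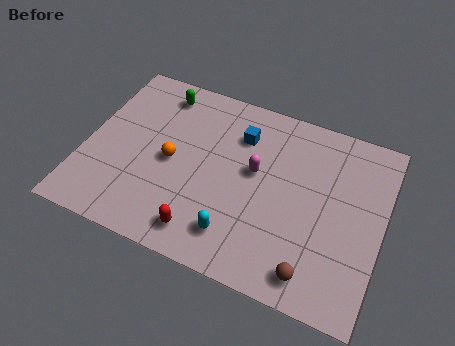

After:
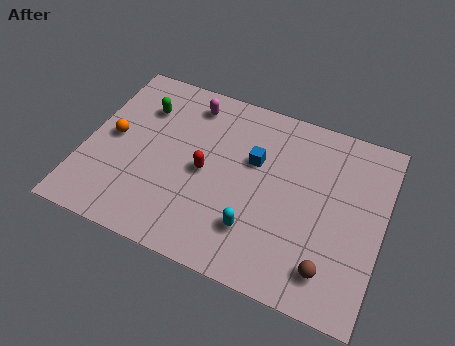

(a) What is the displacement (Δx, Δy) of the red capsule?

(-0.3, 2.8)

From the two frames, the red capsule sits at roughly (5.3, 1.3) before and (5.0, 4.1) after.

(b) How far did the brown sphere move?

0.7

The brown sphere moved from about (9.8, 1.2) to (10.4, 1.6), a distance of √(0.6² + 0.4²) ≈ 0.7.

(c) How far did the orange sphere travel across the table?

2.5

The orange sphere was near (3.6, 4.1) before and (1.1, 4.4) after, so it travelled √(2.5² + 0.3²) ≈ 2.5 units.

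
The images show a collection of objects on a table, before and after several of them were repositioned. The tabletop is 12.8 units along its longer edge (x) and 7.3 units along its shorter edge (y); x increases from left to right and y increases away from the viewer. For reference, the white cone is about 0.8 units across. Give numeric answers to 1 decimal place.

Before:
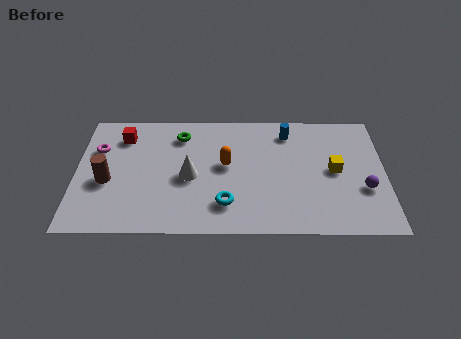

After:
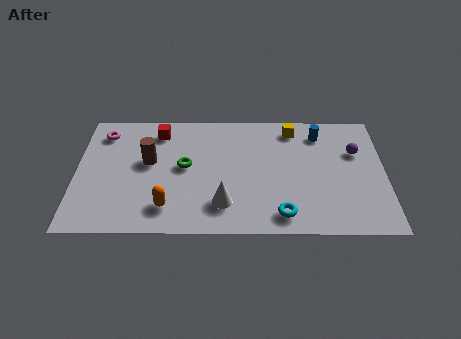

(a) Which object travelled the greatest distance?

the orange capsule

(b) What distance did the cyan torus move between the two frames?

2.4

The cyan torus was near (6.2, 1.7) before and (8.5, 1.1) after, so it travelled √(2.3² + 0.6²) ≈ 2.4 units.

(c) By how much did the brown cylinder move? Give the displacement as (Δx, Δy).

(1.7, 1.2)

The brown cylinder started near (1.3, 3.0) and ended near (3.0, 4.2).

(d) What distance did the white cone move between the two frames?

2.1

The white cone moved from about (4.7, 3.3) to (6.1, 1.7), a distance of √(1.4² + 1.6²) ≈ 2.1.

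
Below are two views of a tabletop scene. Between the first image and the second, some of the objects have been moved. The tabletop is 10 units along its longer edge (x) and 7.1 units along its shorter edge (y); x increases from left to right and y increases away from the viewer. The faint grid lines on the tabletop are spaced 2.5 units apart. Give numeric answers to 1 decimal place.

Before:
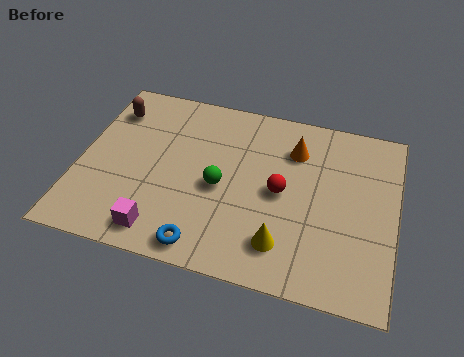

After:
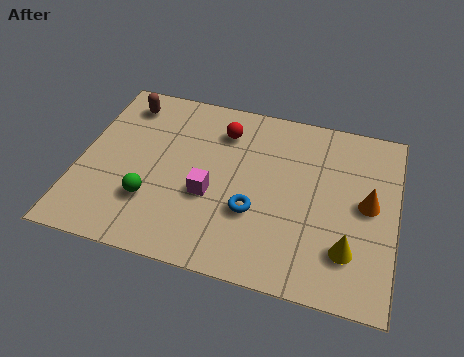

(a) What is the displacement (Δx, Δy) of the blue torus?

(1.4, 1.7)

The blue torus started near (4.2, 0.8) and ended near (5.6, 2.5).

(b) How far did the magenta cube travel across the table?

2.3

The magenta cube moved from about (2.8, 1.0) to (4.2, 2.8), a distance of √(1.4² + 1.8²) ≈ 2.3.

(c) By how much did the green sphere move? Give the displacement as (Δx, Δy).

(-2.1, -1.1)

The green sphere started near (4.5, 3.2) and ended near (2.4, 2.1).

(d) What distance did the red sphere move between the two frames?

2.8

The red sphere was near (6.4, 3.5) before and (4.4, 5.5) after, so it travelled √(2.0² + 2.0²) ≈ 2.8 units.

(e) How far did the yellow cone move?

2.0

From (6.6, 1.5) to (8.6, 1.8), the yellow cone covered √(2.0² + 0.3²) ≈ 2.0 units.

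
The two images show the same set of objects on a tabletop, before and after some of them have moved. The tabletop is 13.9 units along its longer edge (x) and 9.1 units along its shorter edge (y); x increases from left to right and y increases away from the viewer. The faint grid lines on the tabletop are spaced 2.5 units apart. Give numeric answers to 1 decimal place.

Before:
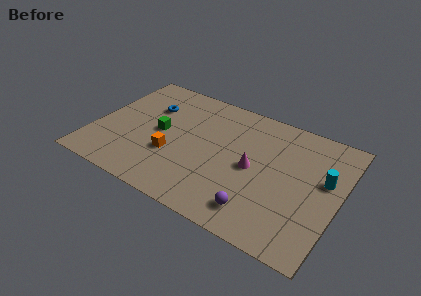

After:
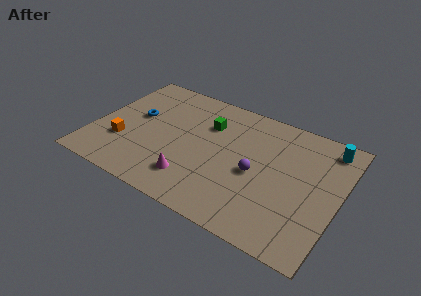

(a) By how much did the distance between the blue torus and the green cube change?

+2.3

They were about 1.9 units apart before and 4.2 after — 2.3 units further apart.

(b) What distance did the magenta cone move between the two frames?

3.9

From (9.1, 4.4) to (6.0, 2.0), the magenta cone covered √(3.1² + 2.4²) ≈ 3.9 units.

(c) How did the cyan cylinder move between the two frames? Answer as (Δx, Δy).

(-0.1, 2.4)

From the two frames, the cyan cylinder sits at roughly (13.0, 5.4) before and (12.9, 7.8) after.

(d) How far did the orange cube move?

2.8

From (4.6, 3.2) to (1.8, 2.9), the orange cube covered √(2.8² + 0.3²) ≈ 2.8 units.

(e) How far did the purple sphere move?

2.5

The purple sphere moved from about (9.8, 1.6) to (9.3, 4.1), a distance of √(0.5² + 2.5²) ≈ 2.5.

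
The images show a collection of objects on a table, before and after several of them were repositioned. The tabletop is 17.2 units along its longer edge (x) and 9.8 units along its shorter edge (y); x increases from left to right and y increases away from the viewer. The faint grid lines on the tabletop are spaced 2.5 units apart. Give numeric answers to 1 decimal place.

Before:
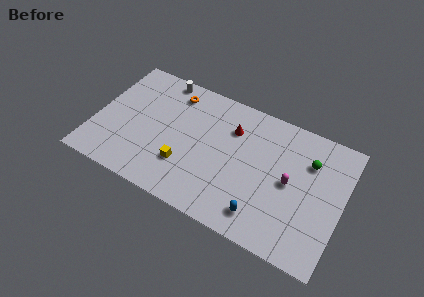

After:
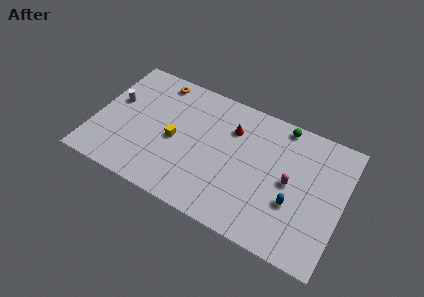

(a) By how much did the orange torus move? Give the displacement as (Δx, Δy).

(-1.2, 0.5)

The orange torus was at about (5.0, 8.1) and moved to about (3.8, 8.6).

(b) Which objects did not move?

the magenta capsule and the red cone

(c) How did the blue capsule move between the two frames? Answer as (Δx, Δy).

(1.9, 1.8)

The blue capsule was at about (12.1, 1.7) and moved to about (14.0, 3.5).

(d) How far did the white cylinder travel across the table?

4.2

From (4.0, 8.9) to (1.2, 5.8), the white cylinder covered √(2.8² + 3.1²) ≈ 4.2 units.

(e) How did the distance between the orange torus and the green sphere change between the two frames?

-1.0

They were about 9.8 units apart before and 8.8 after — 1.0 units closer together.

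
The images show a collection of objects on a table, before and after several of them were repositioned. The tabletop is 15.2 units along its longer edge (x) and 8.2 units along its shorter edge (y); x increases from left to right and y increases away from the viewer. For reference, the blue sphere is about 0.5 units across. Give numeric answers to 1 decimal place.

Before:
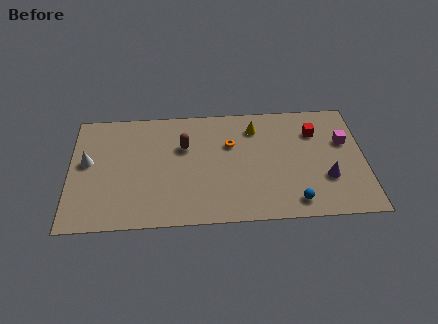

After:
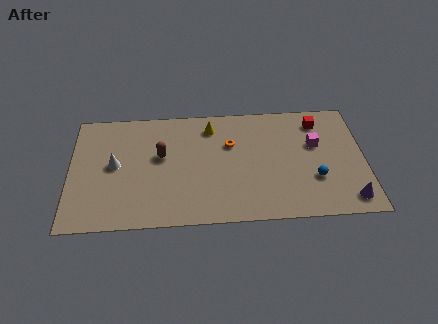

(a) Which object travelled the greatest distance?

the yellow cone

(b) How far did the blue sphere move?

1.9

The blue sphere moved from about (11.5, 1.2) to (12.6, 2.7), a distance of √(1.1² + 1.5²) ≈ 1.9.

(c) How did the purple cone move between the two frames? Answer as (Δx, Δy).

(1.1, -1.5)

The purple cone was at about (13.2, 2.7) and moved to about (14.3, 1.2).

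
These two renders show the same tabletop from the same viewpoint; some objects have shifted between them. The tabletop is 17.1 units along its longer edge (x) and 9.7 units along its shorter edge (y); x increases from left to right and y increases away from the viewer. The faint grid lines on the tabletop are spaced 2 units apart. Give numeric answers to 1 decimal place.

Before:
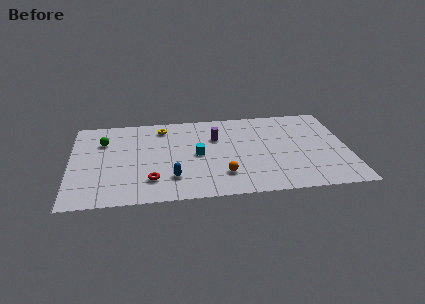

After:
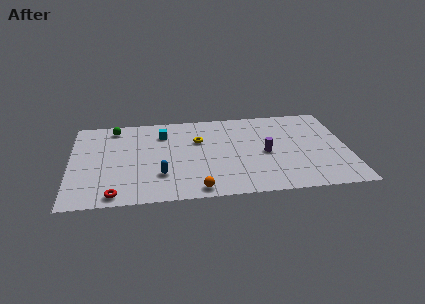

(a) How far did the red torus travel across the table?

2.6

The red torus moved from about (4.9, 2.3) to (2.7, 1.0), a distance of √(2.2² + 1.3²) ≈ 2.6.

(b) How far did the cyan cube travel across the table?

3.3

The cyan cube was near (7.8, 4.8) before and (5.7, 7.4) after, so it travelled √(2.1² + 2.6²) ≈ 3.3 units.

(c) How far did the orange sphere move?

2.1

The orange sphere was near (9.3, 2.4) before and (7.7, 1.0) after, so it travelled √(1.6² + 1.4²) ≈ 2.1 units.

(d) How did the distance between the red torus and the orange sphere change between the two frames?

+0.6

Before: roughly 4.4 units apart; after: 5.0. That's 0.6 units further apart.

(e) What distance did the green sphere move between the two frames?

1.7

From (2.0, 6.9) to (2.7, 8.4), the green sphere covered √(0.7² + 1.5²) ≈ 1.7 units.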